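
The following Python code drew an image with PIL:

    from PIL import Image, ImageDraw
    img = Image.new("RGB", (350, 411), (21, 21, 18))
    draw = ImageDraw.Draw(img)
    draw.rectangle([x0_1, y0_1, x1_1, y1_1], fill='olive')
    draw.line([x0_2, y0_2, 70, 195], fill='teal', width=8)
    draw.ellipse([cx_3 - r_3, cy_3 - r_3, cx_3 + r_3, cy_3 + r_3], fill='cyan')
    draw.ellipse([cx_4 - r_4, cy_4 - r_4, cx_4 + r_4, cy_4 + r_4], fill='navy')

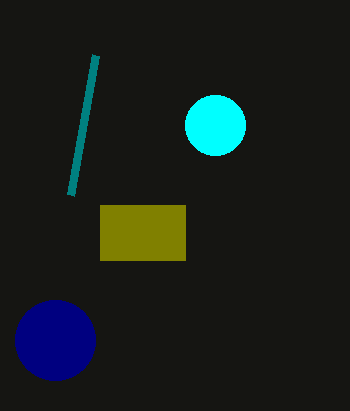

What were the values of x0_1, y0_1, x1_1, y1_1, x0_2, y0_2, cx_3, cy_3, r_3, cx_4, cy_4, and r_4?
x0_1 = 100; y0_1 = 205; x1_1 = 185; y1_1 = 260; x0_2 = 95; y0_2 = 55; cx_3 = 215; cy_3 = 125; r_3 = 30; cx_4 = 55; cy_4 = 340; r_4 = 40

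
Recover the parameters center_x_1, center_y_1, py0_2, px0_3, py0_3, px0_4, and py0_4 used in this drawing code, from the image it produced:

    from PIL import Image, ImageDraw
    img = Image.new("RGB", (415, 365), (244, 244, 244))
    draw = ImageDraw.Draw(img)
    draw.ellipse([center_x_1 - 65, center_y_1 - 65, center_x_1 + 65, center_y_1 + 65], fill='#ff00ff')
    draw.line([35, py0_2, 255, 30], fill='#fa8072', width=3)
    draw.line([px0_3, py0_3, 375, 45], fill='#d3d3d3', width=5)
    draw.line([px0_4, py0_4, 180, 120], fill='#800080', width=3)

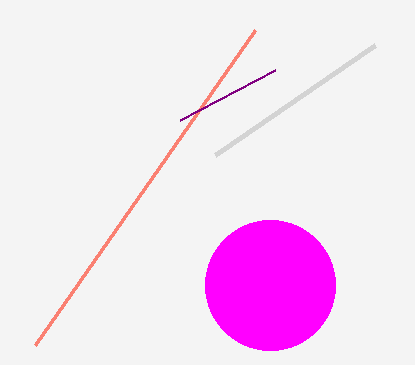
center_x_1 = 270
center_y_1 = 285
py0_2 = 345
px0_3 = 215
py0_3 = 155
px0_4 = 275
py0_4 = 70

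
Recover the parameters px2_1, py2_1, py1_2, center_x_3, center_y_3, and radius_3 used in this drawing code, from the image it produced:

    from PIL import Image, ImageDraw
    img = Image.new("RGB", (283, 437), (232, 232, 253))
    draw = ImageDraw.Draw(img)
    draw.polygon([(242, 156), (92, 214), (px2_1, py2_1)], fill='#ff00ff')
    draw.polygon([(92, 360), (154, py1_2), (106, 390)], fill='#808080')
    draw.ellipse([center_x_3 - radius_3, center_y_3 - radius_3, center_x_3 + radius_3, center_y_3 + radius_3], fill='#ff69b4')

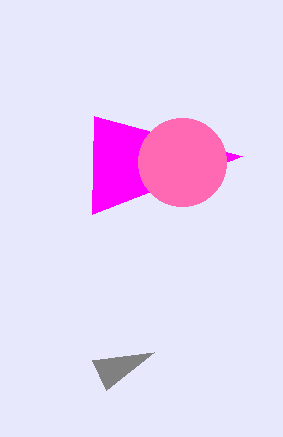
px2_1 = 94; py2_1 = 116; py1_2 = 352; center_x_3 = 182; center_y_3 = 162; radius_3 = 44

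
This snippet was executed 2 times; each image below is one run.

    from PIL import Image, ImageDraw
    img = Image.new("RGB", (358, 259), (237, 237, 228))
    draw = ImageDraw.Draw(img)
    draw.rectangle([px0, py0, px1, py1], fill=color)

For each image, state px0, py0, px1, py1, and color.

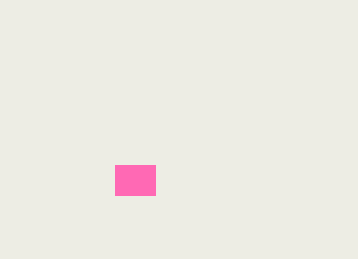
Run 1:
px0 = 115; py0 = 165; px1 = 155; py1 = 195; color = 'hotpink'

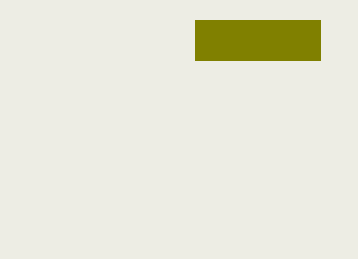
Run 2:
px0 = 195; py0 = 20; px1 = 320; py1 = 60; color = 'olive'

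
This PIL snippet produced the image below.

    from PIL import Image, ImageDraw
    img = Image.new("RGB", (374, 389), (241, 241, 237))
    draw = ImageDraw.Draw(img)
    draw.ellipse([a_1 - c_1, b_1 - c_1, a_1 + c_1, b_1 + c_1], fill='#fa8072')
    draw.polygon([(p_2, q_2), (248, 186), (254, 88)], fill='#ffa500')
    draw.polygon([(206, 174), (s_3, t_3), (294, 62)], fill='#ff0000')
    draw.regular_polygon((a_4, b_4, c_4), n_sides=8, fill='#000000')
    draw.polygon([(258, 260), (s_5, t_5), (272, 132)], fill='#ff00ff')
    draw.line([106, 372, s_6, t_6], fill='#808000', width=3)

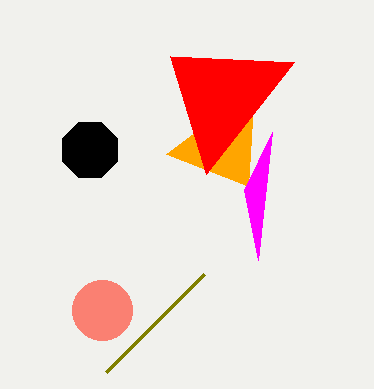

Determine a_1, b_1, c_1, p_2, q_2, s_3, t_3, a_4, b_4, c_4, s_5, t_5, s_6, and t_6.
a_1 = 102, b_1 = 310, c_1 = 30, p_2 = 166, q_2 = 154, s_3 = 170, t_3 = 56, a_4 = 90, b_4 = 150, c_4 = 30, s_5 = 244, t_5 = 190, s_6 = 204, t_6 = 274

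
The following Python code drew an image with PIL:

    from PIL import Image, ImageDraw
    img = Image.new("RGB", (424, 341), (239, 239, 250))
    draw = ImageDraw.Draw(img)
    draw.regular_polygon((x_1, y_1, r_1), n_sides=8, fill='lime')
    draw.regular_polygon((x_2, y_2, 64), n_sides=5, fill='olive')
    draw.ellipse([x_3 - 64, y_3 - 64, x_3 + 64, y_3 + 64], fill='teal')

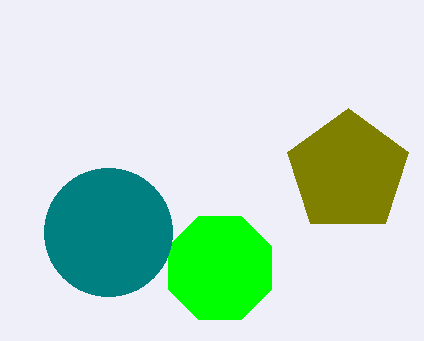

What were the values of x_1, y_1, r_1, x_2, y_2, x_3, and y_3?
x_1 = 220, y_1 = 268, r_1 = 56, x_2 = 348, y_2 = 172, x_3 = 108, y_3 = 232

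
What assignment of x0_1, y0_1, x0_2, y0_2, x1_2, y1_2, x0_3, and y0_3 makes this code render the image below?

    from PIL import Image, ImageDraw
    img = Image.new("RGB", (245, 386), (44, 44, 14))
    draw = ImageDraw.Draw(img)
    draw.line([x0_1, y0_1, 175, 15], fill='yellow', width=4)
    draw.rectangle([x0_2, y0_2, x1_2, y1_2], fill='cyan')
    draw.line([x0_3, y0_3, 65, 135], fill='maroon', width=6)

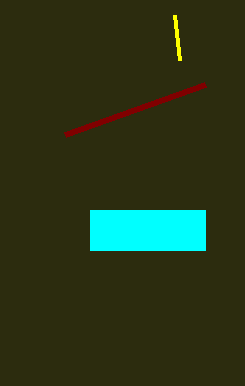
x0_1 = 180; y0_1 = 60; x0_2 = 90; y0_2 = 210; x1_2 = 205; y1_2 = 250; x0_3 = 205; y0_3 = 85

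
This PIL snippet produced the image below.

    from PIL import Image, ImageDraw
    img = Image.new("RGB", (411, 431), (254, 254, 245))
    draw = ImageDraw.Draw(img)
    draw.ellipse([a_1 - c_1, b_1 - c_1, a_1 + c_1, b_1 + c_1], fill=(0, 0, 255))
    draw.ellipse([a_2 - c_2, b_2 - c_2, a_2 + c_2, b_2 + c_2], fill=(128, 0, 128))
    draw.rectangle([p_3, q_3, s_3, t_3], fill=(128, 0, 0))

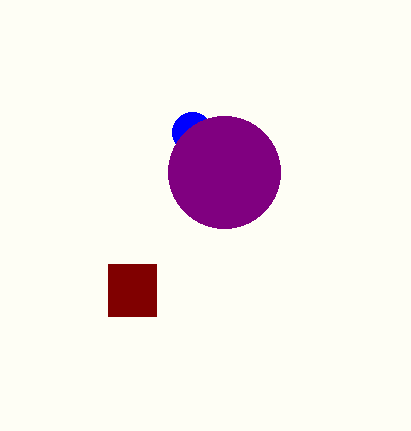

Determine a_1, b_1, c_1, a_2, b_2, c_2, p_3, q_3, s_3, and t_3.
a_1 = 192, b_1 = 132, c_1 = 20, a_2 = 224, b_2 = 172, c_2 = 56, p_3 = 108, q_3 = 264, s_3 = 156, t_3 = 316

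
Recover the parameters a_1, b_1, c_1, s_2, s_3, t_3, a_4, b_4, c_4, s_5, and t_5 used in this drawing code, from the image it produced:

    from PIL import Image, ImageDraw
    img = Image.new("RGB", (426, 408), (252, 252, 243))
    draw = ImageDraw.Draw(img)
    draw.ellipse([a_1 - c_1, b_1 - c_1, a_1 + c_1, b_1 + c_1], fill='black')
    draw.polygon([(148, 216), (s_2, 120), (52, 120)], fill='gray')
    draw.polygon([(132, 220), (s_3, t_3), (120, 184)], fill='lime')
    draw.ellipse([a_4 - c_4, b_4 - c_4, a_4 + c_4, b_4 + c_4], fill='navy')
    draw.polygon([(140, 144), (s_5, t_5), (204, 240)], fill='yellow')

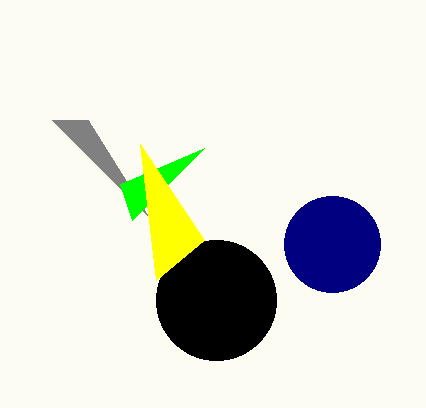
a_1 = 216, b_1 = 300, c_1 = 60, s_2 = 88, s_3 = 204, t_3 = 148, a_4 = 332, b_4 = 244, c_4 = 48, s_5 = 156, t_5 = 280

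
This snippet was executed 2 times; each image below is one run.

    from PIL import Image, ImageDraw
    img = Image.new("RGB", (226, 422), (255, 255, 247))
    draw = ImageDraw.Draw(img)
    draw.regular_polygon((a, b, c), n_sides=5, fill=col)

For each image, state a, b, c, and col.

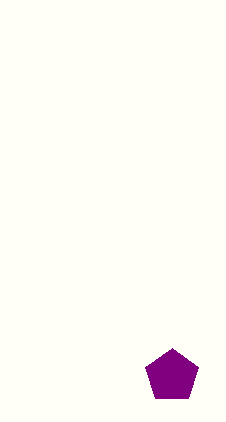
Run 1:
a = 172; b = 376; c = 28; col = 'purple'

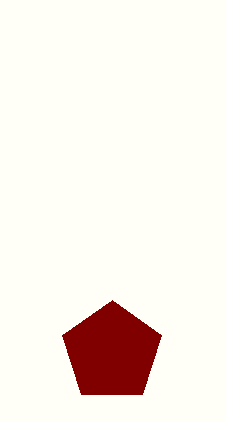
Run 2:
a = 112
b = 352
c = 52
col = 'maroon'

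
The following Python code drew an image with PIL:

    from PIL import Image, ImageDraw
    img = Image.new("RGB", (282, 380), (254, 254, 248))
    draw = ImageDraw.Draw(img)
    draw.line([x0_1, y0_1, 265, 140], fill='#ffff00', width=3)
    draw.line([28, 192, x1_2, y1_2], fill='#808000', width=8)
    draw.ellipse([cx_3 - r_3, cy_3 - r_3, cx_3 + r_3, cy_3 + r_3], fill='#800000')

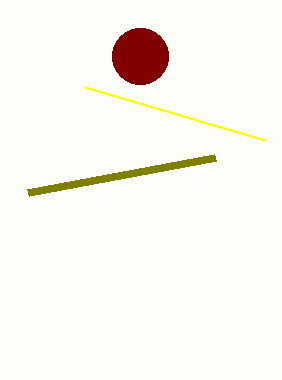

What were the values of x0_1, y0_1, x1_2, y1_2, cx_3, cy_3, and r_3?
x0_1 = 85
y0_1 = 87
x1_2 = 215
y1_2 = 157
cx_3 = 140
cy_3 = 56
r_3 = 28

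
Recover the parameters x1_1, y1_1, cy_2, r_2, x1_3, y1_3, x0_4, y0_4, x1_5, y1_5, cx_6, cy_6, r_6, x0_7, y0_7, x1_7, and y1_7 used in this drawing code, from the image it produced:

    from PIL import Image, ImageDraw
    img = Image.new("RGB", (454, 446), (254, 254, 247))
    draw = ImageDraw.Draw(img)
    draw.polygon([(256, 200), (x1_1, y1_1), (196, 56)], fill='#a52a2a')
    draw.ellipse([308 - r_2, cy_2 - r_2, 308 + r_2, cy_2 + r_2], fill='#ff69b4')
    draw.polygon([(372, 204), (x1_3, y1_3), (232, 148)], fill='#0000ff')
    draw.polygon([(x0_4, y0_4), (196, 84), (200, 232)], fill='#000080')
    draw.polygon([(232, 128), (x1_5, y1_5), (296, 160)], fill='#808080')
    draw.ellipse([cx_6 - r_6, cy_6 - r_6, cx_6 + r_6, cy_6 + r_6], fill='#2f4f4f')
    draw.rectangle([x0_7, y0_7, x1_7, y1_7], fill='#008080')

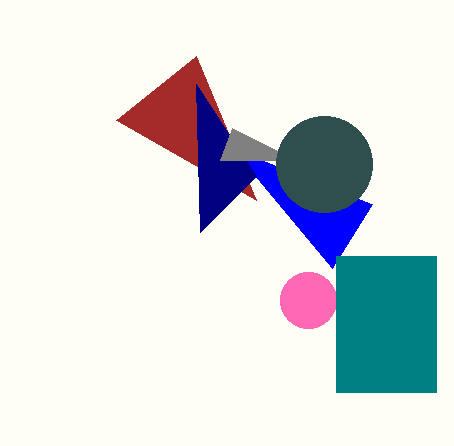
x1_1 = 116, y1_1 = 120, cy_2 = 300, r_2 = 28, x1_3 = 332, y1_3 = 268, x0_4 = 256, y0_4 = 176, x1_5 = 220, y1_5 = 160, cx_6 = 324, cy_6 = 164, r_6 = 48, x0_7 = 336, y0_7 = 256, x1_7 = 436, y1_7 = 392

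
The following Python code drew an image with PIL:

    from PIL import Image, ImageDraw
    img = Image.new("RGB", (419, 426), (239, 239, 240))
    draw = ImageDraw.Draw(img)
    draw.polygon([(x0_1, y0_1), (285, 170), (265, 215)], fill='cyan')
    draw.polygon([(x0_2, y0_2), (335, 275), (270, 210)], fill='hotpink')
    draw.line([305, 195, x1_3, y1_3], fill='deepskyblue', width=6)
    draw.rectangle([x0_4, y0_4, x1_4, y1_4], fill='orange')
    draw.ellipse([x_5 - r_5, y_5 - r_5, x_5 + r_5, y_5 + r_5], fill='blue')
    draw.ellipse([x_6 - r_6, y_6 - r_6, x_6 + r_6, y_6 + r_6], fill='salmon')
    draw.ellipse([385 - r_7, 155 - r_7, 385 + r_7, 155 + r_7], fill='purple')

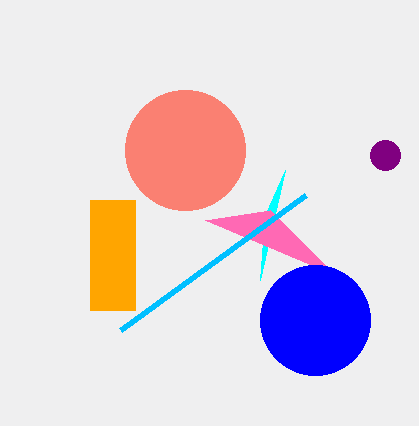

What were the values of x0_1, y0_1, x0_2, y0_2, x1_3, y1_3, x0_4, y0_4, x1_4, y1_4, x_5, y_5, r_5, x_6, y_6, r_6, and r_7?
x0_1 = 260; y0_1 = 280; x0_2 = 205; y0_2 = 220; x1_3 = 120; y1_3 = 330; x0_4 = 90; y0_4 = 200; x1_4 = 135; y1_4 = 310; x_5 = 315; y_5 = 320; r_5 = 55; x_6 = 185; y_6 = 150; r_6 = 60; r_7 = 15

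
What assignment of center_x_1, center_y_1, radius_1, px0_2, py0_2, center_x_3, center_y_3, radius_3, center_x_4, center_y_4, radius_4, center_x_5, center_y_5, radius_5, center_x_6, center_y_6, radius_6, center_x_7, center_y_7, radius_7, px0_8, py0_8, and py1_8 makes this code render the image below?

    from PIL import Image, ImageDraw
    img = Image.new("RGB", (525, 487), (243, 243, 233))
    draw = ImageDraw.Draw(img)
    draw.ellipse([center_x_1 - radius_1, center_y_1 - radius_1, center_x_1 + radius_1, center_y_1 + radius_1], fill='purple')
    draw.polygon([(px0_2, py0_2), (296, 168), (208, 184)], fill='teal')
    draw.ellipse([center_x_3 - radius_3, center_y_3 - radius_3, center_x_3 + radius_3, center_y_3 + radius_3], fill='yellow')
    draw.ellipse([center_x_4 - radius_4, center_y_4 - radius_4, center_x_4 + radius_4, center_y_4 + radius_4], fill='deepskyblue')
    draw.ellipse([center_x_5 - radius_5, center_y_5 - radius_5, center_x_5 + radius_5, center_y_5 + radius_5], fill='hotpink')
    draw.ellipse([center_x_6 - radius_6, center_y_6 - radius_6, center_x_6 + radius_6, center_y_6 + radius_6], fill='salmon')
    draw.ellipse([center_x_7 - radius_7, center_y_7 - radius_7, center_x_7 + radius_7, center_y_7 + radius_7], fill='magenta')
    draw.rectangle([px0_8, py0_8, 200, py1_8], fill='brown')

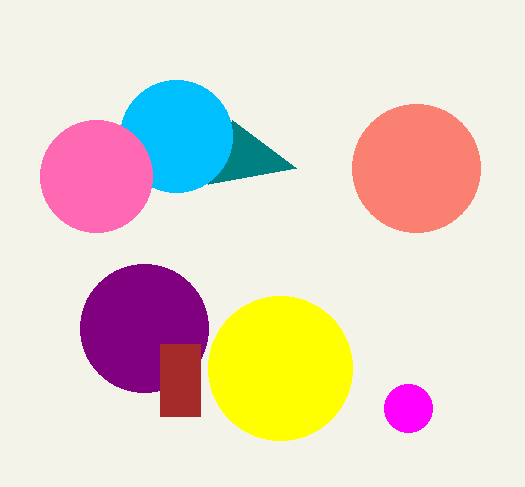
center_x_1 = 144
center_y_1 = 328
radius_1 = 64
px0_2 = 232
py0_2 = 120
center_x_3 = 280
center_y_3 = 368
radius_3 = 72
center_x_4 = 176
center_y_4 = 136
radius_4 = 56
center_x_5 = 96
center_y_5 = 176
radius_5 = 56
center_x_6 = 416
center_y_6 = 168
radius_6 = 64
center_x_7 = 408
center_y_7 = 408
radius_7 = 24
px0_8 = 160
py0_8 = 344
py1_8 = 416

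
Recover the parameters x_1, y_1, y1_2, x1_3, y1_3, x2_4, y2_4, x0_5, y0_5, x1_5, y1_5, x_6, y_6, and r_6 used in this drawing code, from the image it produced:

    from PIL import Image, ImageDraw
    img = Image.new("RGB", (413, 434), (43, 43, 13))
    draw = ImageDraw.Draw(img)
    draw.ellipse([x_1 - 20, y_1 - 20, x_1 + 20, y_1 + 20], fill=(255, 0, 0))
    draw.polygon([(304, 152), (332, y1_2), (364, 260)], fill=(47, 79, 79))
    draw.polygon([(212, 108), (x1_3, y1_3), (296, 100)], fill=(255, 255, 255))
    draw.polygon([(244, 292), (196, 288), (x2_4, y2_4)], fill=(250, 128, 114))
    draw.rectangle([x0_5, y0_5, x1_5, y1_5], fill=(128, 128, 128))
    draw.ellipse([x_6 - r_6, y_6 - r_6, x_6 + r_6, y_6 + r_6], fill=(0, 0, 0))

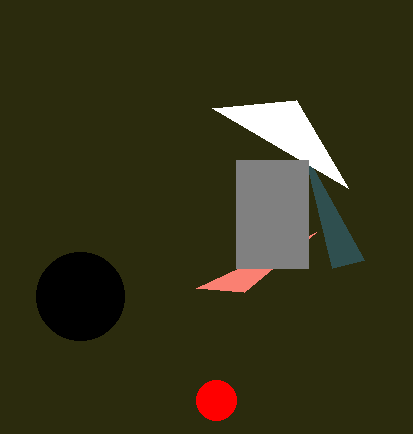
x_1 = 216; y_1 = 400; y1_2 = 268; x1_3 = 348; y1_3 = 188; x2_4 = 316; y2_4 = 232; x0_5 = 236; y0_5 = 160; x1_5 = 308; y1_5 = 268; x_6 = 80; y_6 = 296; r_6 = 44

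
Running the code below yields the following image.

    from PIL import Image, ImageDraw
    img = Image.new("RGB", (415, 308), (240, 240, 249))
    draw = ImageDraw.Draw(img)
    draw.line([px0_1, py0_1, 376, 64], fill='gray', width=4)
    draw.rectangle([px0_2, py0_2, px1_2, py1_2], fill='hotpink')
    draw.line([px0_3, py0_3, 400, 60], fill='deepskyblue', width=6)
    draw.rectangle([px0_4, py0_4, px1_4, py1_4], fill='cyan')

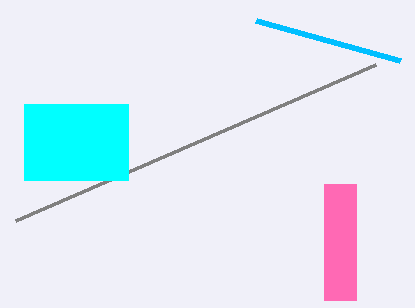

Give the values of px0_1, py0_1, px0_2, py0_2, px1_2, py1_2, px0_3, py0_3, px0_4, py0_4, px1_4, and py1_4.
px0_1 = 16; py0_1 = 220; px0_2 = 324; py0_2 = 184; px1_2 = 356; py1_2 = 300; px0_3 = 256; py0_3 = 20; px0_4 = 24; py0_4 = 104; px1_4 = 128; py1_4 = 180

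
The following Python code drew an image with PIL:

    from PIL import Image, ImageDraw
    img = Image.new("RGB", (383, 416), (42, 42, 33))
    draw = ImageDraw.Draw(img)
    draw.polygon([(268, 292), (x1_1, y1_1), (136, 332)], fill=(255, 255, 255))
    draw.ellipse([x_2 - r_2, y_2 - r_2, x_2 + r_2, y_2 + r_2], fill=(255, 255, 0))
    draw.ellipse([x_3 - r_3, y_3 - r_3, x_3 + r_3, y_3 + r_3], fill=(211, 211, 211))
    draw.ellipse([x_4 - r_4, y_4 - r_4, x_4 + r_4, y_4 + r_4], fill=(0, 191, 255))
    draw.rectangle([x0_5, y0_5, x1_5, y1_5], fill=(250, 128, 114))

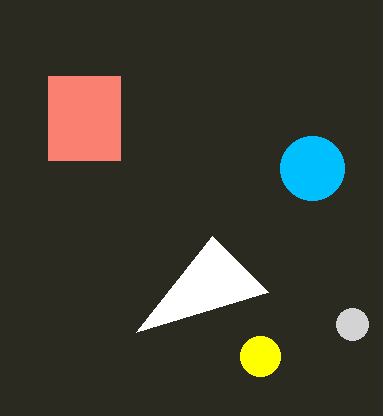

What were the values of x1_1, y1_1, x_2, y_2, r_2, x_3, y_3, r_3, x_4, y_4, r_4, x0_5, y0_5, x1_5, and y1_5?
x1_1 = 212
y1_1 = 236
x_2 = 260
y_2 = 356
r_2 = 20
x_3 = 352
y_3 = 324
r_3 = 16
x_4 = 312
y_4 = 168
r_4 = 32
x0_5 = 48
y0_5 = 76
x1_5 = 120
y1_5 = 160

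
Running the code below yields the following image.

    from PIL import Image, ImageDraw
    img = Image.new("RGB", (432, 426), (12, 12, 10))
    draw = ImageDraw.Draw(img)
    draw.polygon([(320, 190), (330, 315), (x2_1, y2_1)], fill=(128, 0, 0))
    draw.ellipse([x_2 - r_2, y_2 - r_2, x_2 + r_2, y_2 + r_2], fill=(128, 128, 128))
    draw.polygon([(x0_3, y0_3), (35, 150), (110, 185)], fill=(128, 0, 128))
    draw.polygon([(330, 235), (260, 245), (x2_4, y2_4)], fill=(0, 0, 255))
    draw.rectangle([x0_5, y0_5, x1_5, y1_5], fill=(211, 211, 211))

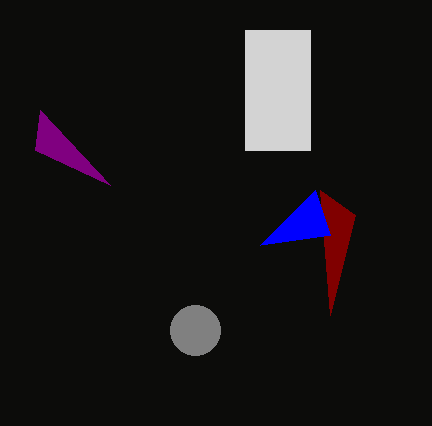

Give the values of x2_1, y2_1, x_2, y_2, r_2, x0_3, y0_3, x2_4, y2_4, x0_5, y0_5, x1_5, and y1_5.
x2_1 = 355
y2_1 = 215
x_2 = 195
y_2 = 330
r_2 = 25
x0_3 = 40
y0_3 = 110
x2_4 = 315
y2_4 = 190
x0_5 = 245
y0_5 = 30
x1_5 = 310
y1_5 = 150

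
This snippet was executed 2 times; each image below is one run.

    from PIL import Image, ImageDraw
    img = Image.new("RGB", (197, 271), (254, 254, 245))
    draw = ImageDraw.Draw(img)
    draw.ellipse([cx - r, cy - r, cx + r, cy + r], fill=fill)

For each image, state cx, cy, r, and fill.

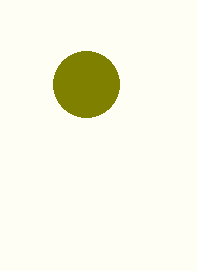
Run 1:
cx = 86; cy = 84; r = 33; fill = 'olive'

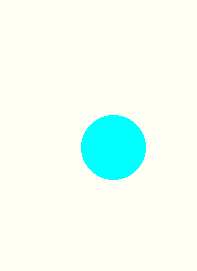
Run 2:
cx = 113
cy = 147
r = 32
fill = 'cyan'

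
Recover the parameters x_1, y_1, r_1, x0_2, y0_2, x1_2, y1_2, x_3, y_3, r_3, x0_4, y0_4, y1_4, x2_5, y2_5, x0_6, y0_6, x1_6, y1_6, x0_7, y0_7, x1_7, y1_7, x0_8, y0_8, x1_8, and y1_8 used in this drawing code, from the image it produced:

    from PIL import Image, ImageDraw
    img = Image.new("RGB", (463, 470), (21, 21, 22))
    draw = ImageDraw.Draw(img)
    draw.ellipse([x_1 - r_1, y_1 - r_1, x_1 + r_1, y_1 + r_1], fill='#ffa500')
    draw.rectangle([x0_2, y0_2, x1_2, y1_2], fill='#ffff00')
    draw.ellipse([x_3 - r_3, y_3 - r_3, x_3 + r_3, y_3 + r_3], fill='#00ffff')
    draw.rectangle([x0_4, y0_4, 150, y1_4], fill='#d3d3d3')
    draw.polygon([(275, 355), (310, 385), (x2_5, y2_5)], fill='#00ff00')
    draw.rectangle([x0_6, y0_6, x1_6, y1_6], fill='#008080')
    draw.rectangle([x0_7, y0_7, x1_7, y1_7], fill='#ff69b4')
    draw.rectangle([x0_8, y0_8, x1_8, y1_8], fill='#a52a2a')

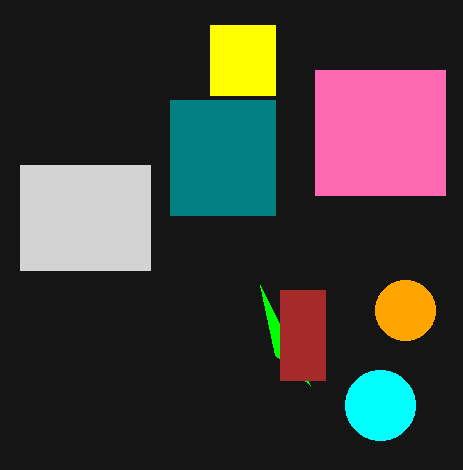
x_1 = 405, y_1 = 310, r_1 = 30, x0_2 = 210, y0_2 = 25, x1_2 = 275, y1_2 = 95, x_3 = 380, y_3 = 405, r_3 = 35, x0_4 = 20, y0_4 = 165, y1_4 = 270, x2_5 = 260, y2_5 = 285, x0_6 = 170, y0_6 = 100, x1_6 = 275, y1_6 = 215, x0_7 = 315, y0_7 = 70, x1_7 = 445, y1_7 = 195, x0_8 = 280, y0_8 = 290, x1_8 = 325, y1_8 = 380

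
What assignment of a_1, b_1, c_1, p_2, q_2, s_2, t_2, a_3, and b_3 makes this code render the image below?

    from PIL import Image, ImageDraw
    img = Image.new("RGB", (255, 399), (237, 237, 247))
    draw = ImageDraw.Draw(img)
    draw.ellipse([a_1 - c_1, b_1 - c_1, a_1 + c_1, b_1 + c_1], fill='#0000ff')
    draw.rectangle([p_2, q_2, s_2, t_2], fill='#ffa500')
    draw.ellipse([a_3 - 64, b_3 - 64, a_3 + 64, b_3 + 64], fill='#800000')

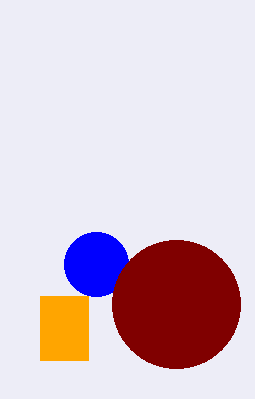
a_1 = 96; b_1 = 264; c_1 = 32; p_2 = 40; q_2 = 296; s_2 = 88; t_2 = 360; a_3 = 176; b_3 = 304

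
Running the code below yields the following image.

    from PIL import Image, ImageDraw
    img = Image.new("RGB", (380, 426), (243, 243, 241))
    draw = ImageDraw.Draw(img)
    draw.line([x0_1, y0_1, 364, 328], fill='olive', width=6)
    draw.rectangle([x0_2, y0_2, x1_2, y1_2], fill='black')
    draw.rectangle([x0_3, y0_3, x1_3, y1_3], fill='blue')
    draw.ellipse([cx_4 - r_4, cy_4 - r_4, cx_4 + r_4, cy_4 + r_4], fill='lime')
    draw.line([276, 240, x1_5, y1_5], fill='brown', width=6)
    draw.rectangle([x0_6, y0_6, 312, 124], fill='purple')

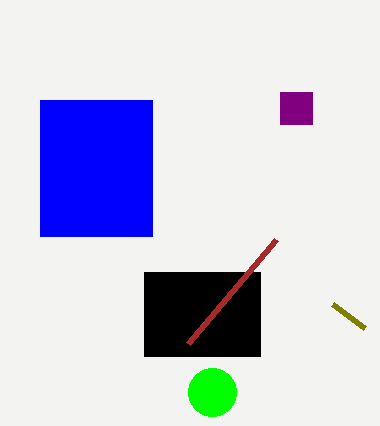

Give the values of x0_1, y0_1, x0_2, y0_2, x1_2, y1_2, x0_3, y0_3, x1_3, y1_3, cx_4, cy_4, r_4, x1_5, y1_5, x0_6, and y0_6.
x0_1 = 332; y0_1 = 304; x0_2 = 144; y0_2 = 272; x1_2 = 260; y1_2 = 356; x0_3 = 40; y0_3 = 100; x1_3 = 152; y1_3 = 236; cx_4 = 212; cy_4 = 392; r_4 = 24; x1_5 = 188; y1_5 = 344; x0_6 = 280; y0_6 = 92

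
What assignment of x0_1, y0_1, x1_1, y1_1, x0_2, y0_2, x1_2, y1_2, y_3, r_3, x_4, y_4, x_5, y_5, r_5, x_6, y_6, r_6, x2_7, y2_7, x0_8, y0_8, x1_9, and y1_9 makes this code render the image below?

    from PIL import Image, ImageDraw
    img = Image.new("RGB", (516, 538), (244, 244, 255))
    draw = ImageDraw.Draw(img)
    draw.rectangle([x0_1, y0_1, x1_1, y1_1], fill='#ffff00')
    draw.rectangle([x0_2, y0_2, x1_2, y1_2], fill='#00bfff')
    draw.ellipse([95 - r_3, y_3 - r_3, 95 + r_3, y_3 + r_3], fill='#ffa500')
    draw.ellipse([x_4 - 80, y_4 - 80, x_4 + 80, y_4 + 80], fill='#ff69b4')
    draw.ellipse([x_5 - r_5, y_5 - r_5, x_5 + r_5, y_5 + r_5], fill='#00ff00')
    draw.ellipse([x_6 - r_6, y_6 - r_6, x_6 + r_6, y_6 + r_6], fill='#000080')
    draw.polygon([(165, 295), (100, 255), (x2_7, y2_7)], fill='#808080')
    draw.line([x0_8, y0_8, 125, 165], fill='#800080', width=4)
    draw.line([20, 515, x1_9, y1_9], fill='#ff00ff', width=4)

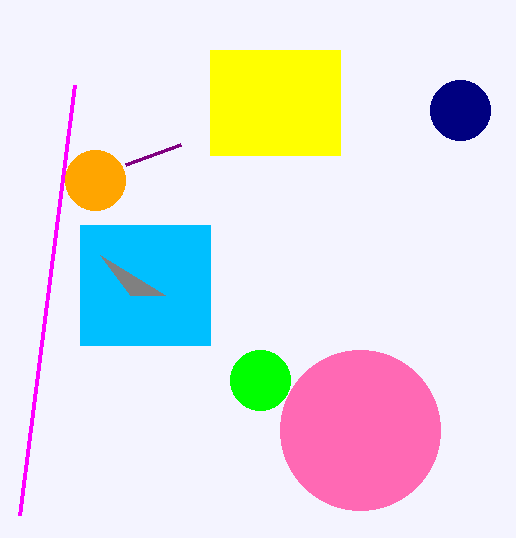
x0_1 = 210; y0_1 = 50; x1_1 = 340; y1_1 = 155; x0_2 = 80; y0_2 = 225; x1_2 = 210; y1_2 = 345; y_3 = 180; r_3 = 30; x_4 = 360; y_4 = 430; x_5 = 260; y_5 = 380; r_5 = 30; x_6 = 460; y_6 = 110; r_6 = 30; x2_7 = 130; y2_7 = 295; x0_8 = 180; y0_8 = 145; x1_9 = 75; y1_9 = 85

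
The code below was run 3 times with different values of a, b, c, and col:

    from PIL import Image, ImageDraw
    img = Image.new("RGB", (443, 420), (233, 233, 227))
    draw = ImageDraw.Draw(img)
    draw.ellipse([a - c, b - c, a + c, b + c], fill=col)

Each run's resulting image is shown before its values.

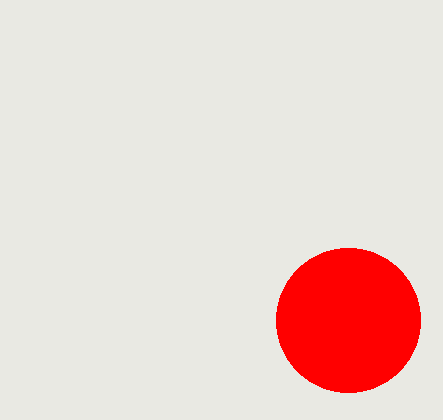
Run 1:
a = 348, b = 320, c = 72, col = 'red'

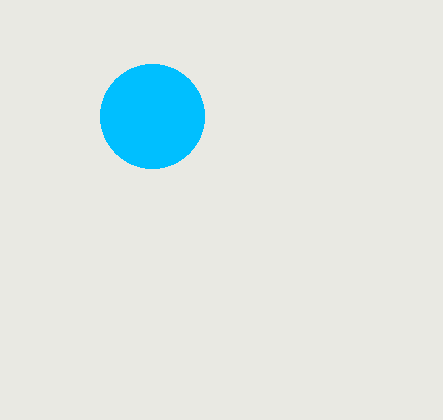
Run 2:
a = 152
b = 116
c = 52
col = 'deepskyblue'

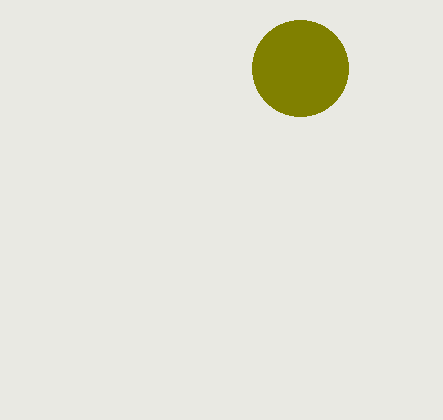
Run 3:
a = 300; b = 68; c = 48; col = 'olive'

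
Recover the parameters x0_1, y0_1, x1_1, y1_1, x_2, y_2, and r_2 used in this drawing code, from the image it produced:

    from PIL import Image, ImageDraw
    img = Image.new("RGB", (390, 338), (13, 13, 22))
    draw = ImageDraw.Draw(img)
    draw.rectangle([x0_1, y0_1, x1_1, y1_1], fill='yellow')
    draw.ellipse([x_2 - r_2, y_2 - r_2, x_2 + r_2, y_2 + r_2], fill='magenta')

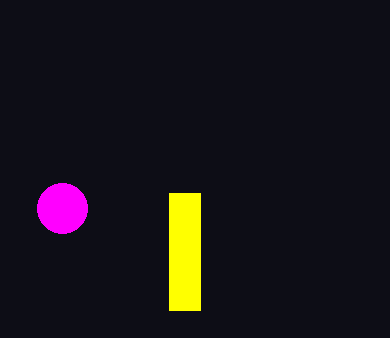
x0_1 = 169, y0_1 = 193, x1_1 = 200, y1_1 = 310, x_2 = 62, y_2 = 208, r_2 = 25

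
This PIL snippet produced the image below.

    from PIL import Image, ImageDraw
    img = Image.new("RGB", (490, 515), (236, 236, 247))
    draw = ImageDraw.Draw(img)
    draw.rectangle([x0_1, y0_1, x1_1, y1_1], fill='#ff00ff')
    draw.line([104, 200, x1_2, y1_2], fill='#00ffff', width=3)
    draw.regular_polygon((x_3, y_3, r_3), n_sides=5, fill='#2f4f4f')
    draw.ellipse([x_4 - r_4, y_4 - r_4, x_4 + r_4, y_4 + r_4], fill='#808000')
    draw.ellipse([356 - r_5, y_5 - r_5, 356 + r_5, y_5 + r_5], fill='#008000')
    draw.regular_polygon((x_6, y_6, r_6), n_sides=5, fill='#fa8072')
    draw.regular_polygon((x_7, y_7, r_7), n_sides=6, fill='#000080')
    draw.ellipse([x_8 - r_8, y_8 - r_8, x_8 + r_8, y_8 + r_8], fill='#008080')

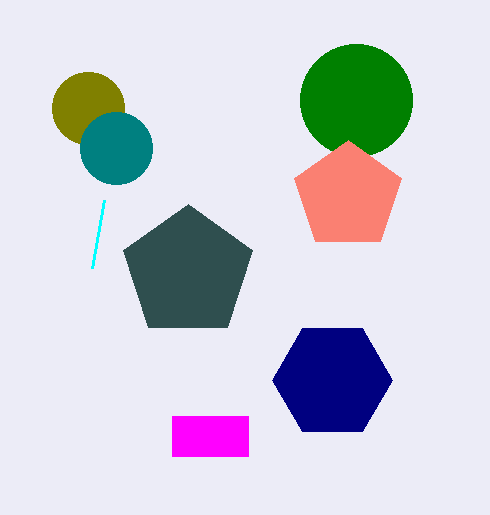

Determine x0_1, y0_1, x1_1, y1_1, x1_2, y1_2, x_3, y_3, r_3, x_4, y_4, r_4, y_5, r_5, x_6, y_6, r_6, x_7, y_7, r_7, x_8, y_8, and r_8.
x0_1 = 172; y0_1 = 416; x1_1 = 248; y1_1 = 456; x1_2 = 92; y1_2 = 268; x_3 = 188; y_3 = 272; r_3 = 68; x_4 = 88; y_4 = 108; r_4 = 36; y_5 = 100; r_5 = 56; x_6 = 348; y_6 = 196; r_6 = 56; x_7 = 332; y_7 = 380; r_7 = 60; x_8 = 116; y_8 = 148; r_8 = 36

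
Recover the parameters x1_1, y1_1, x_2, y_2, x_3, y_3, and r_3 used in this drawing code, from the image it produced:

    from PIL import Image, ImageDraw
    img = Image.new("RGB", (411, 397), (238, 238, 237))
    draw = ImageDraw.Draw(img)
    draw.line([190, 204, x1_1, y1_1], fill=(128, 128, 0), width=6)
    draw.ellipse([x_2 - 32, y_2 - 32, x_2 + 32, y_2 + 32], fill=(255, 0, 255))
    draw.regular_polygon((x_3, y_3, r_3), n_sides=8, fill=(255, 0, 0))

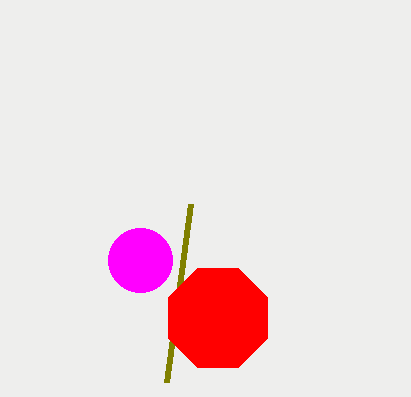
x1_1 = 166
y1_1 = 382
x_2 = 140
y_2 = 260
x_3 = 218
y_3 = 318
r_3 = 54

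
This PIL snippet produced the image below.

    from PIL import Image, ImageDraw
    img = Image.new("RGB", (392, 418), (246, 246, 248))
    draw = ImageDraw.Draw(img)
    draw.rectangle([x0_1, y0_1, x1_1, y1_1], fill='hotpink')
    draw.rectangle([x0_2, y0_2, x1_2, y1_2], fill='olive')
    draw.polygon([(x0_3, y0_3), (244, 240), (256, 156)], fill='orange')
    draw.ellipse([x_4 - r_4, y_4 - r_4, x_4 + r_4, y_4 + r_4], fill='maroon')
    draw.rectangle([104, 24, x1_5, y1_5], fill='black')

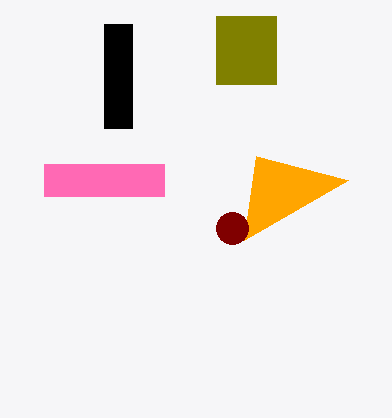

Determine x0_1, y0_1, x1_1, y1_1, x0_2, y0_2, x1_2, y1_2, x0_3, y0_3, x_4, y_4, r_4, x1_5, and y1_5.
x0_1 = 44; y0_1 = 164; x1_1 = 164; y1_1 = 196; x0_2 = 216; y0_2 = 16; x1_2 = 276; y1_2 = 84; x0_3 = 348; y0_3 = 180; x_4 = 232; y_4 = 228; r_4 = 16; x1_5 = 132; y1_5 = 128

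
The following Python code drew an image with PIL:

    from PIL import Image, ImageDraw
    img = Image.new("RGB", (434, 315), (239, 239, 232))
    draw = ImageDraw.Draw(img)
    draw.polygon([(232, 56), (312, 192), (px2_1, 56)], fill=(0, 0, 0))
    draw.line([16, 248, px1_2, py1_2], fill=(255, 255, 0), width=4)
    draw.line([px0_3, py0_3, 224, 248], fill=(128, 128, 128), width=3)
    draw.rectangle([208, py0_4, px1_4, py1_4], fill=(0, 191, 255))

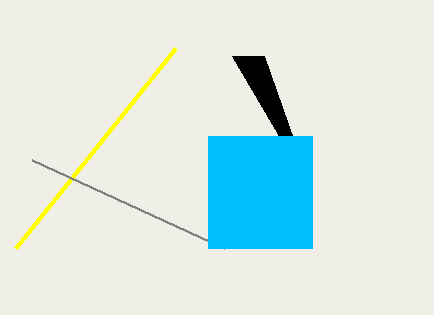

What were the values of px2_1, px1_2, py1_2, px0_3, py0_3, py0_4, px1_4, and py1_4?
px2_1 = 264, px1_2 = 176, py1_2 = 48, px0_3 = 32, py0_3 = 160, py0_4 = 136, px1_4 = 312, py1_4 = 248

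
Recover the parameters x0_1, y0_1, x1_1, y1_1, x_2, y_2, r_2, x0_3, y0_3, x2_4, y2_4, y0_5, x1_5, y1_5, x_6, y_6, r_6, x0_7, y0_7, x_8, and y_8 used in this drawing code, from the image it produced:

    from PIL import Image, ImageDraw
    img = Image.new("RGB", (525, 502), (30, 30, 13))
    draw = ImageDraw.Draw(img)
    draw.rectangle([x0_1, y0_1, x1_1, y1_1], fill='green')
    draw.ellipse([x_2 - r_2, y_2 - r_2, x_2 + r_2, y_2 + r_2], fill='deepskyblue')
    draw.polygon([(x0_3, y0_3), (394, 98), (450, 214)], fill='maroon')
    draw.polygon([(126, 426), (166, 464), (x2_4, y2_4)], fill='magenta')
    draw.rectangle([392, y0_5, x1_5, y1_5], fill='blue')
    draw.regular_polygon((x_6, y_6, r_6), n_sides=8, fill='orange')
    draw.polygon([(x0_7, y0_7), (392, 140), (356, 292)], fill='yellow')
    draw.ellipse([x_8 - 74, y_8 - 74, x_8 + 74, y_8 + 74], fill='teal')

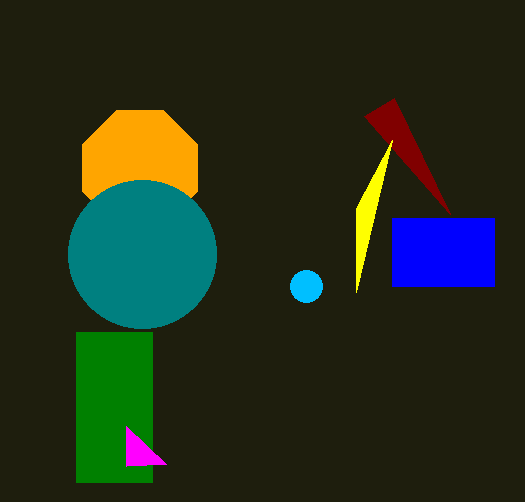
x0_1 = 76
y0_1 = 332
x1_1 = 152
y1_1 = 482
x_2 = 306
y_2 = 286
r_2 = 16
x0_3 = 364
y0_3 = 116
x2_4 = 126
y2_4 = 466
y0_5 = 218
x1_5 = 494
y1_5 = 286
x_6 = 140
y_6 = 168
r_6 = 62
x0_7 = 356
y0_7 = 208
x_8 = 142
y_8 = 254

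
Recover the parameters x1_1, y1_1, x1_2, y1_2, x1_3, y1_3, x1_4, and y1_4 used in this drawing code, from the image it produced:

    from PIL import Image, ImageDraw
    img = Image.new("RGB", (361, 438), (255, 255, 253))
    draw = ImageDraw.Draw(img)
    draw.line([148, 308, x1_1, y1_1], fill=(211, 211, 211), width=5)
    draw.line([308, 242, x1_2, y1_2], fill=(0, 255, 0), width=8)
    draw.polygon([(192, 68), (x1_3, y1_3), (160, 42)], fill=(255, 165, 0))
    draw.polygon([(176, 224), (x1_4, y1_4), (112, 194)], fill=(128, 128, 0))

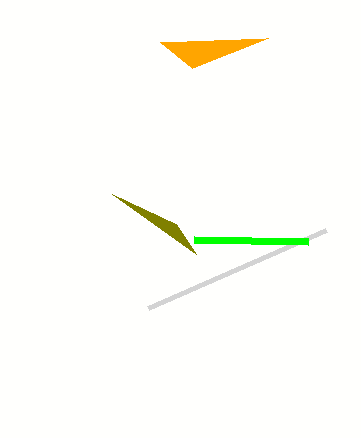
x1_1 = 326
y1_1 = 230
x1_2 = 194
y1_2 = 240
x1_3 = 268
y1_3 = 38
x1_4 = 196
y1_4 = 254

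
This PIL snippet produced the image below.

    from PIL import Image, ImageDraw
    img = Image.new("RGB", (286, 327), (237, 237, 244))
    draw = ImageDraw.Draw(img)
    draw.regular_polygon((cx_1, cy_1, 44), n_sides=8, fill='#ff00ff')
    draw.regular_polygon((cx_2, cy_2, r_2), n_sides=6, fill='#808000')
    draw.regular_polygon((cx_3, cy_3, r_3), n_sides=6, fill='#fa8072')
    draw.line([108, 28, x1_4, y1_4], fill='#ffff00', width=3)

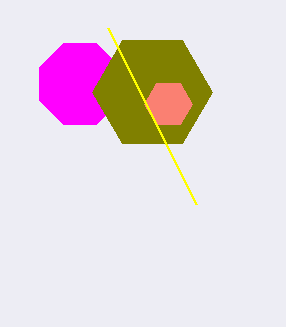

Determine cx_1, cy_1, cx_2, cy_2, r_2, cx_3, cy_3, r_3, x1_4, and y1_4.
cx_1 = 80; cy_1 = 84; cx_2 = 152; cy_2 = 92; r_2 = 60; cx_3 = 168; cy_3 = 104; r_3 = 24; x1_4 = 196; y1_4 = 204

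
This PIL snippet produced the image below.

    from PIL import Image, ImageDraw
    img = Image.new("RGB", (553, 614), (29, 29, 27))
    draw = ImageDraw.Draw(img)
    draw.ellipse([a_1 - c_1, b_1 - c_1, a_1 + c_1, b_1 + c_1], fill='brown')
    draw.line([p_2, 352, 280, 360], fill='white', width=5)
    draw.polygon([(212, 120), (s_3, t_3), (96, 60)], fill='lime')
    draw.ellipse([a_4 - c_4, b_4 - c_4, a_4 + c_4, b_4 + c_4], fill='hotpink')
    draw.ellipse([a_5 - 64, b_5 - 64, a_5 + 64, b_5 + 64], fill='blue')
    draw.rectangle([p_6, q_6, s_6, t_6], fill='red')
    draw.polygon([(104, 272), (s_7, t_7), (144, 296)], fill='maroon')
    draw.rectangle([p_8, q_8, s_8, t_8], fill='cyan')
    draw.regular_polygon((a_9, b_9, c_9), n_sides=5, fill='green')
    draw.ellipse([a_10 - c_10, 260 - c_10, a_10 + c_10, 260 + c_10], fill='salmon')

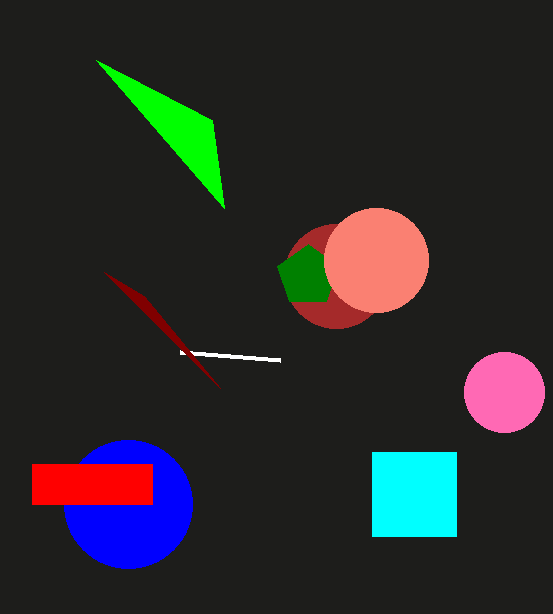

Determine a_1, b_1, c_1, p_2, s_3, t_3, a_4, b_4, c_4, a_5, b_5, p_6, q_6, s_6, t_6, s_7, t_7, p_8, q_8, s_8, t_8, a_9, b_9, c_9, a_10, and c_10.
a_1 = 336, b_1 = 276, c_1 = 52, p_2 = 180, s_3 = 224, t_3 = 208, a_4 = 504, b_4 = 392, c_4 = 40, a_5 = 128, b_5 = 504, p_6 = 32, q_6 = 464, s_6 = 152, t_6 = 504, s_7 = 220, t_7 = 388, p_8 = 372, q_8 = 452, s_8 = 456, t_8 = 536, a_9 = 308, b_9 = 276, c_9 = 32, a_10 = 376, c_10 = 52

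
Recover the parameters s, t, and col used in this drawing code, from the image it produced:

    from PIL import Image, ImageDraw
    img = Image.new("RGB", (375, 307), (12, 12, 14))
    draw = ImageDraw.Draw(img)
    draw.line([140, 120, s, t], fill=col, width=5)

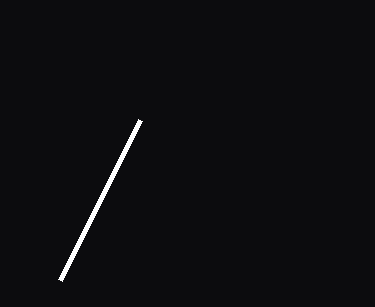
s = 60, t = 280, col = 'white'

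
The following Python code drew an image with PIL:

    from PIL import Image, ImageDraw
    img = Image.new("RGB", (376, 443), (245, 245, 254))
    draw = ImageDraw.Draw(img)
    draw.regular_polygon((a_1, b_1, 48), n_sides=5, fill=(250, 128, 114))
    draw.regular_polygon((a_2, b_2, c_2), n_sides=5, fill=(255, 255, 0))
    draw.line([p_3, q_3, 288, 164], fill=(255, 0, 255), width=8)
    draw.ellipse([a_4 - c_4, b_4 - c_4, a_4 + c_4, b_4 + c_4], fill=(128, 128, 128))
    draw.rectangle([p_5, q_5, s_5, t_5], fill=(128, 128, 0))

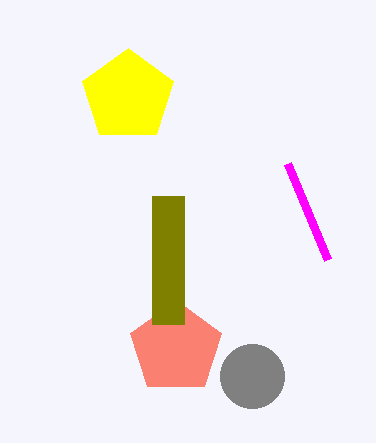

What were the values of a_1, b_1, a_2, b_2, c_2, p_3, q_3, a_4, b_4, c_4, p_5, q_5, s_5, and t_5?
a_1 = 176
b_1 = 348
a_2 = 128
b_2 = 96
c_2 = 48
p_3 = 328
q_3 = 260
a_4 = 252
b_4 = 376
c_4 = 32
p_5 = 152
q_5 = 196
s_5 = 184
t_5 = 324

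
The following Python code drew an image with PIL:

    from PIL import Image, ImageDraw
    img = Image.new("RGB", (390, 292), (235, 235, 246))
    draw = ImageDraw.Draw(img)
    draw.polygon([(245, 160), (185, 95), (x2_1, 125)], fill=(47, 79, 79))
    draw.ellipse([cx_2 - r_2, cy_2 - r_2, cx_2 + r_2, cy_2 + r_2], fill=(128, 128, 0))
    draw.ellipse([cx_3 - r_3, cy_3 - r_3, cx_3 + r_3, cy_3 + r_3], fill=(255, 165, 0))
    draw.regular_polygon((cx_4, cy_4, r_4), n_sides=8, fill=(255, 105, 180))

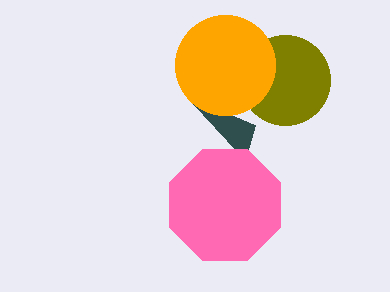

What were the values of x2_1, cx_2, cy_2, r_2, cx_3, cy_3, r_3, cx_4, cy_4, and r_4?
x2_1 = 255
cx_2 = 285
cy_2 = 80
r_2 = 45
cx_3 = 225
cy_3 = 65
r_3 = 50
cx_4 = 225
cy_4 = 205
r_4 = 60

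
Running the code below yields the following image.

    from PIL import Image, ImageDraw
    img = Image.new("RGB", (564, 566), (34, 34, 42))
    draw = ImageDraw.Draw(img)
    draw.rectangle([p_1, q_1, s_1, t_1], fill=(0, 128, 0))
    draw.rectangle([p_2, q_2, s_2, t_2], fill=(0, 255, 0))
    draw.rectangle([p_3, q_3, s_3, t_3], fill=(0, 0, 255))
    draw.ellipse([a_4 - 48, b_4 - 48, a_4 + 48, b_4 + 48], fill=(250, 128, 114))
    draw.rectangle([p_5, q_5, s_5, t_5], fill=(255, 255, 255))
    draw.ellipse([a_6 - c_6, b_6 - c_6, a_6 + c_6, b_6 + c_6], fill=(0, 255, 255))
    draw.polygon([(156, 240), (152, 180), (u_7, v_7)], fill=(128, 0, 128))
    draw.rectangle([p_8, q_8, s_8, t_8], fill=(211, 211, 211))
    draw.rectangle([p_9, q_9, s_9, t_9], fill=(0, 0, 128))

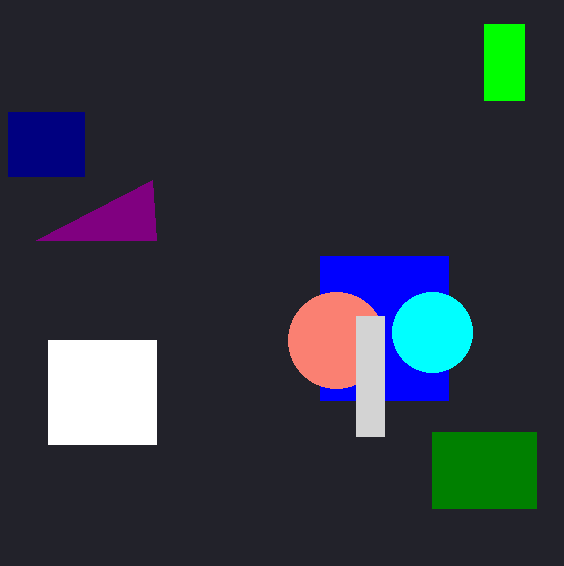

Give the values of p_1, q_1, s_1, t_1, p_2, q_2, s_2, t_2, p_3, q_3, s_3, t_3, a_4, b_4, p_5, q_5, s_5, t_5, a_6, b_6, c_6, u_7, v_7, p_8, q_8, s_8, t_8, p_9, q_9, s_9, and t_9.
p_1 = 432, q_1 = 432, s_1 = 536, t_1 = 508, p_2 = 484, q_2 = 24, s_2 = 524, t_2 = 100, p_3 = 320, q_3 = 256, s_3 = 448, t_3 = 400, a_4 = 336, b_4 = 340, p_5 = 48, q_5 = 340, s_5 = 156, t_5 = 444, a_6 = 432, b_6 = 332, c_6 = 40, u_7 = 36, v_7 = 240, p_8 = 356, q_8 = 316, s_8 = 384, t_8 = 436, p_9 = 8, q_9 = 112, s_9 = 84, t_9 = 176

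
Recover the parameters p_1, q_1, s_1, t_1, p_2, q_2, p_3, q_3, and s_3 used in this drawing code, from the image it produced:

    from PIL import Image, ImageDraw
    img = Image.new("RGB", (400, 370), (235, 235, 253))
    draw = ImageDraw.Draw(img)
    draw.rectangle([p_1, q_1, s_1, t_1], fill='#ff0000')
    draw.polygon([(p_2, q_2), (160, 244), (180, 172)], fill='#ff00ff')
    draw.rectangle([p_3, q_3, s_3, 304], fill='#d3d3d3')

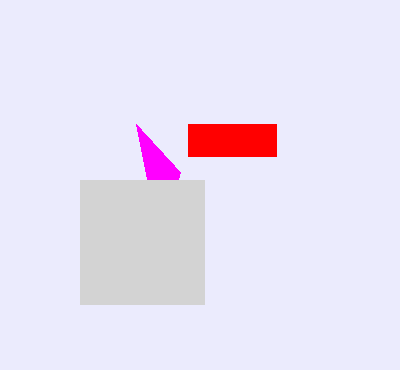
p_1 = 188; q_1 = 124; s_1 = 276; t_1 = 156; p_2 = 136; q_2 = 124; p_3 = 80; q_3 = 180; s_3 = 204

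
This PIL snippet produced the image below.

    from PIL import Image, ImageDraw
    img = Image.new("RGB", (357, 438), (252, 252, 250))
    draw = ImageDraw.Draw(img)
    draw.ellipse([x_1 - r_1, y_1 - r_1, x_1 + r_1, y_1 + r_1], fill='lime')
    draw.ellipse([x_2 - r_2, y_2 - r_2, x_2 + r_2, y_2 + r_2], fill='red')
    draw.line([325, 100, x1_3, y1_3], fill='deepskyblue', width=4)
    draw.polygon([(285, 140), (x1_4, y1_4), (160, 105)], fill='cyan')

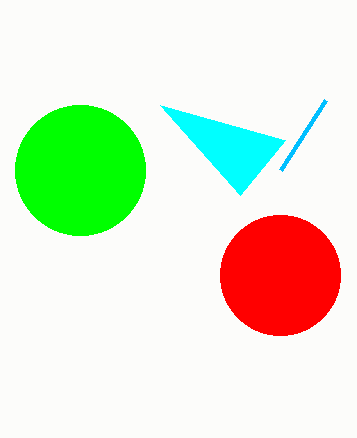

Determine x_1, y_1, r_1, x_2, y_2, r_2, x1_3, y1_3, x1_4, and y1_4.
x_1 = 80; y_1 = 170; r_1 = 65; x_2 = 280; y_2 = 275; r_2 = 60; x1_3 = 280; y1_3 = 170; x1_4 = 240; y1_4 = 195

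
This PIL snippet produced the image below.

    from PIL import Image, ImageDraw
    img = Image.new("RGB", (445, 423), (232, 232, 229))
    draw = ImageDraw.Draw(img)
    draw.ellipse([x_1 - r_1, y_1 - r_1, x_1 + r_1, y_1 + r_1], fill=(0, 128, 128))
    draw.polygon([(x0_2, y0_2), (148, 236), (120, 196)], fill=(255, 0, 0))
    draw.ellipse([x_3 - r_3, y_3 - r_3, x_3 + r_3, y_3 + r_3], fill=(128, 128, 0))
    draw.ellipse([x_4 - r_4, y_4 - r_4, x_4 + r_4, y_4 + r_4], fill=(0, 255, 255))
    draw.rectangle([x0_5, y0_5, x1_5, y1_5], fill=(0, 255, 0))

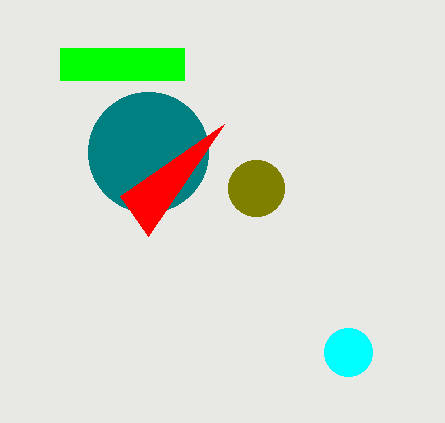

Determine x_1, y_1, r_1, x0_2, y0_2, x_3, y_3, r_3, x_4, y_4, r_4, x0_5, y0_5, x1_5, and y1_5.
x_1 = 148
y_1 = 152
r_1 = 60
x0_2 = 224
y0_2 = 124
x_3 = 256
y_3 = 188
r_3 = 28
x_4 = 348
y_4 = 352
r_4 = 24
x0_5 = 60
y0_5 = 48
x1_5 = 184
y1_5 = 80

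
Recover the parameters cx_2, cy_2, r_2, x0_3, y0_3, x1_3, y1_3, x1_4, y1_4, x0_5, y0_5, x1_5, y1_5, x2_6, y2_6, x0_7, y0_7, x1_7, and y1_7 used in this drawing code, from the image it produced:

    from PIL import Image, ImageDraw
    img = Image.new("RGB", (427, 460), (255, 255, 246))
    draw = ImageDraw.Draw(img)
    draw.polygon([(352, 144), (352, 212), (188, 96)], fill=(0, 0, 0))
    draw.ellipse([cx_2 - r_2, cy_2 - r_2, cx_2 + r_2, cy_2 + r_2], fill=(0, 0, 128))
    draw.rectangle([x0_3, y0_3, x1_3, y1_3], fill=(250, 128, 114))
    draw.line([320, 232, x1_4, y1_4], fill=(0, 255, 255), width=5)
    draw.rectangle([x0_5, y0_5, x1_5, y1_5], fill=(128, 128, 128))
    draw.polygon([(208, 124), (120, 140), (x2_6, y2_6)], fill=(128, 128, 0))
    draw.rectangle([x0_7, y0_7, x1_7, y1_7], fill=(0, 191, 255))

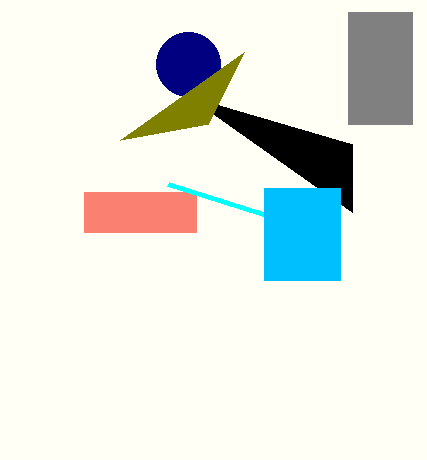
cx_2 = 188
cy_2 = 64
r_2 = 32
x0_3 = 84
y0_3 = 192
x1_3 = 196
y1_3 = 232
x1_4 = 168
y1_4 = 184
x0_5 = 348
y0_5 = 12
x1_5 = 412
y1_5 = 124
x2_6 = 244
y2_6 = 52
x0_7 = 264
y0_7 = 188
x1_7 = 340
y1_7 = 280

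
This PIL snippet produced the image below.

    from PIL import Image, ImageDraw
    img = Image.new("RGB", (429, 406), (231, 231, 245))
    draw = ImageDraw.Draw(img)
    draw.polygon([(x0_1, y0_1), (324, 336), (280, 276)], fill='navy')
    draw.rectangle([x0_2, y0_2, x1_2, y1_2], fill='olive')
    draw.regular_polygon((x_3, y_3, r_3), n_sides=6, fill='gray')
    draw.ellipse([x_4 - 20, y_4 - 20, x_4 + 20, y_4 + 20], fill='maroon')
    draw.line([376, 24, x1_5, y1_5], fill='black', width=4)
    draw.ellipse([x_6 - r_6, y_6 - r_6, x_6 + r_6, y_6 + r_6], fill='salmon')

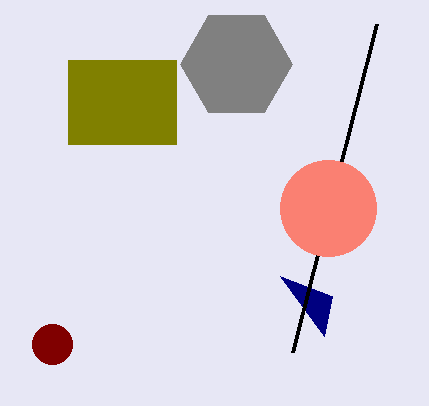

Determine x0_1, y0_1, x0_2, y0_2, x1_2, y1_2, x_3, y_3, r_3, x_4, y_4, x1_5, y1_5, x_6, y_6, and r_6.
x0_1 = 332, y0_1 = 296, x0_2 = 68, y0_2 = 60, x1_2 = 176, y1_2 = 144, x_3 = 236, y_3 = 64, r_3 = 56, x_4 = 52, y_4 = 344, x1_5 = 292, y1_5 = 352, x_6 = 328, y_6 = 208, r_6 = 48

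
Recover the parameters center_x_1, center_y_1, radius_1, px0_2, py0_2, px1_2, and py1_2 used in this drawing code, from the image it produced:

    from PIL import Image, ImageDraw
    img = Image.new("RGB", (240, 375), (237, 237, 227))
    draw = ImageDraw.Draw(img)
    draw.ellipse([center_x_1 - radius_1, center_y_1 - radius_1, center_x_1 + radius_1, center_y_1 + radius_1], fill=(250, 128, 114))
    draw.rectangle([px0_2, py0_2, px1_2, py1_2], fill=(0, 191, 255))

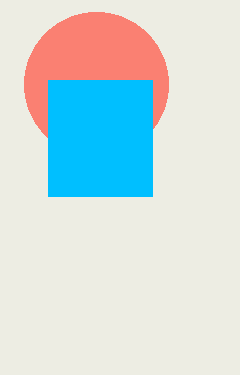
center_x_1 = 96, center_y_1 = 84, radius_1 = 72, px0_2 = 48, py0_2 = 80, px1_2 = 152, py1_2 = 196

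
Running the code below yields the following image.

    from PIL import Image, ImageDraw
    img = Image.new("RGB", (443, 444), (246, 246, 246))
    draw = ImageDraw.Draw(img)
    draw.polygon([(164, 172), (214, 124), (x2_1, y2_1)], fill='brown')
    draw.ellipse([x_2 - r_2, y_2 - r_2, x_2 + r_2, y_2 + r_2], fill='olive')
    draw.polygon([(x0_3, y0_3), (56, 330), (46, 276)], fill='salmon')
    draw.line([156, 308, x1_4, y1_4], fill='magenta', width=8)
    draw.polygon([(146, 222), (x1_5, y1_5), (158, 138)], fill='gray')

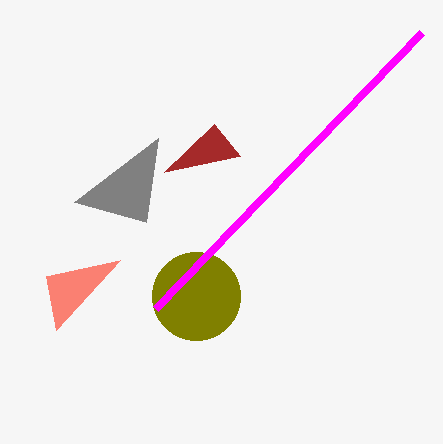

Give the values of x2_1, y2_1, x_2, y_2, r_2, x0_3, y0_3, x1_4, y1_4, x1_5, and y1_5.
x2_1 = 240, y2_1 = 156, x_2 = 196, y_2 = 296, r_2 = 44, x0_3 = 120, y0_3 = 260, x1_4 = 422, y1_4 = 32, x1_5 = 74, y1_5 = 202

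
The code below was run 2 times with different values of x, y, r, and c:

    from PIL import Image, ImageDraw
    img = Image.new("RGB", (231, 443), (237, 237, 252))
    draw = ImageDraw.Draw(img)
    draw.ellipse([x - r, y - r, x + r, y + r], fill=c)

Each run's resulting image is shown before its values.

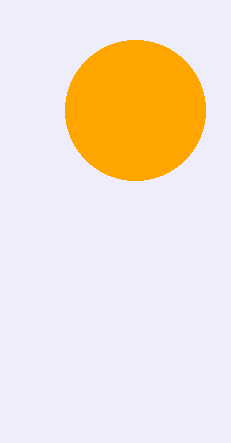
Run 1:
x = 135, y = 110, r = 70, c = 'orange'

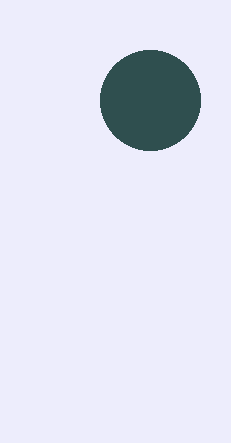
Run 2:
x = 150, y = 100, r = 50, c = 'darkslategray'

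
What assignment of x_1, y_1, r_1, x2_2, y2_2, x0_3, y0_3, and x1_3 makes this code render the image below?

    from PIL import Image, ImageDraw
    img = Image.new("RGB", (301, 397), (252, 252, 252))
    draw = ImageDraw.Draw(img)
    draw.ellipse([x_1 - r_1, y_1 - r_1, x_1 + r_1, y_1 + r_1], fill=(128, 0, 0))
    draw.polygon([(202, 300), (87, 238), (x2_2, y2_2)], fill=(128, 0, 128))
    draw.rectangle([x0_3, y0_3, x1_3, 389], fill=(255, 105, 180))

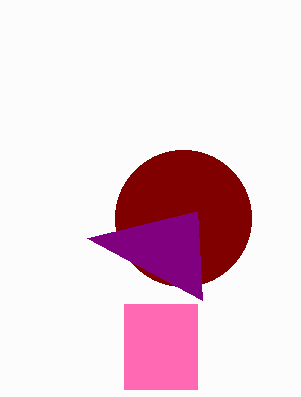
x_1 = 183, y_1 = 218, r_1 = 68, x2_2 = 197, y2_2 = 211, x0_3 = 124, y0_3 = 304, x1_3 = 197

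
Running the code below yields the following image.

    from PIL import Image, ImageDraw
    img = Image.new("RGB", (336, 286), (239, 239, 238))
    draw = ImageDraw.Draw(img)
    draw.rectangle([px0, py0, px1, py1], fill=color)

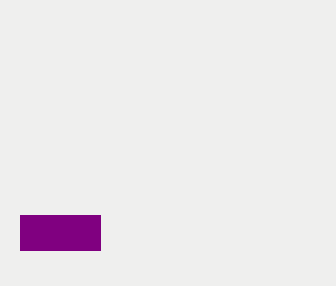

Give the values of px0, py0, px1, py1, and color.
px0 = 20
py0 = 215
px1 = 100
py1 = 250
color = 'purple'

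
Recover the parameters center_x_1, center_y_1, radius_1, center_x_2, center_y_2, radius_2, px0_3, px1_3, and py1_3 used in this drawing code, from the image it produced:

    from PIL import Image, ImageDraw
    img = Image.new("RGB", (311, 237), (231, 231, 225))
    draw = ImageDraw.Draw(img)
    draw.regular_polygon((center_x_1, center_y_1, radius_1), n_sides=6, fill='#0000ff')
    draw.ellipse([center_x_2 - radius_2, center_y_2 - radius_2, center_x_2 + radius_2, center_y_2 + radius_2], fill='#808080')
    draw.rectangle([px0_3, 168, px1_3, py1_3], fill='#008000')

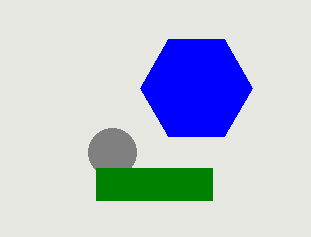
center_x_1 = 196, center_y_1 = 88, radius_1 = 56, center_x_2 = 112, center_y_2 = 152, radius_2 = 24, px0_3 = 96, px1_3 = 212, py1_3 = 200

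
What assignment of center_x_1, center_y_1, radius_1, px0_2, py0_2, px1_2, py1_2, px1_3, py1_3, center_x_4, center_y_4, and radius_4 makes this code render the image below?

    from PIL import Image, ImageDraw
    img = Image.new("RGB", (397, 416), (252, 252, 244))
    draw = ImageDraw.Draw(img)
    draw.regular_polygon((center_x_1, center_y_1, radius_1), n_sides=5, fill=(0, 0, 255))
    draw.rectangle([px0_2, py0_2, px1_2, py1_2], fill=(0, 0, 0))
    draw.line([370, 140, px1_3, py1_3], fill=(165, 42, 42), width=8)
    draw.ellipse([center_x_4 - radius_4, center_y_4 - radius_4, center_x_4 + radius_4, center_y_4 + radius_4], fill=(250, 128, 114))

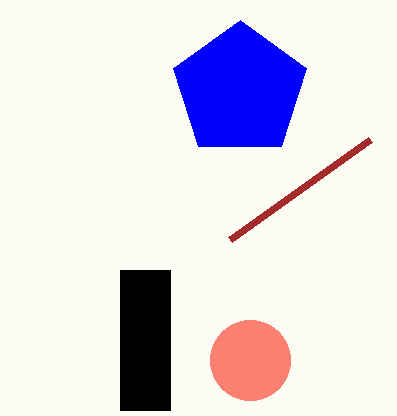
center_x_1 = 240; center_y_1 = 90; radius_1 = 70; px0_2 = 120; py0_2 = 270; px1_2 = 170; py1_2 = 410; px1_3 = 230; py1_3 = 240; center_x_4 = 250; center_y_4 = 360; radius_4 = 40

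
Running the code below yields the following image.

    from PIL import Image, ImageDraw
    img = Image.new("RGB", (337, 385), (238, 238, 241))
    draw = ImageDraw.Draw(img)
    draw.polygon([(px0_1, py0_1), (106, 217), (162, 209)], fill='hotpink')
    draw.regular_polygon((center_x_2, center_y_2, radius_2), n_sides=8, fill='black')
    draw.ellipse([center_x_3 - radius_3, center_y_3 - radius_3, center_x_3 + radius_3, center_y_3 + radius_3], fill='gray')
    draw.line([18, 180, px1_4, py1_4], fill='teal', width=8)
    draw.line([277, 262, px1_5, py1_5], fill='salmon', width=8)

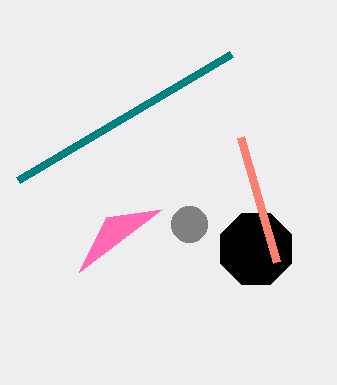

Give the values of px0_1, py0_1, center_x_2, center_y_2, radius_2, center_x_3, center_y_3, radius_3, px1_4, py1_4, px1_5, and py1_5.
px0_1 = 79, py0_1 = 272, center_x_2 = 256, center_y_2 = 249, radius_2 = 38, center_x_3 = 189, center_y_3 = 224, radius_3 = 18, px1_4 = 231, py1_4 = 54, px1_5 = 241, py1_5 = 137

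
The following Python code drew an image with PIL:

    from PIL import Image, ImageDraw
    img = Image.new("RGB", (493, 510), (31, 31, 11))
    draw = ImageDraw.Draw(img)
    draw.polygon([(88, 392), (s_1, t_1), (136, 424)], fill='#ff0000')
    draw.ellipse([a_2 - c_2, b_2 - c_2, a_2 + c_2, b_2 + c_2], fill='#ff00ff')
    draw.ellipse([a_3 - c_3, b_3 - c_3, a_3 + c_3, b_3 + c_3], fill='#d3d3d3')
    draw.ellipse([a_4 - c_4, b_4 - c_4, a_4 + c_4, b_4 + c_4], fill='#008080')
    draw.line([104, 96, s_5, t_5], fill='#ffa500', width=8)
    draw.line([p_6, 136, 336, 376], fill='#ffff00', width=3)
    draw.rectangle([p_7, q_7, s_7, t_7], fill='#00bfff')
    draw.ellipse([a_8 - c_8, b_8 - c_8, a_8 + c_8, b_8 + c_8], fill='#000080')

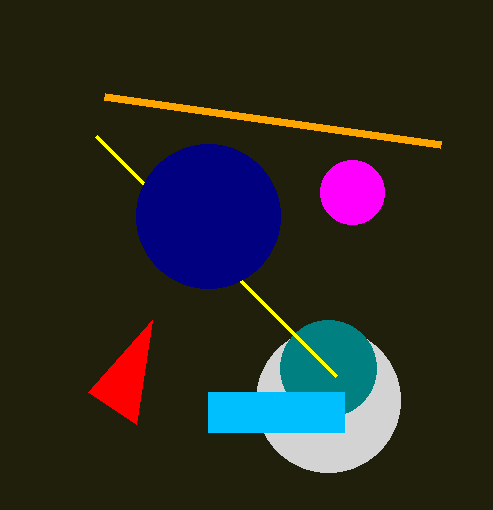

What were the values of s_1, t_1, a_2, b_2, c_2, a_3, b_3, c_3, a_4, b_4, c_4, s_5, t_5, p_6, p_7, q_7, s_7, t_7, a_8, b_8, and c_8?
s_1 = 152; t_1 = 320; a_2 = 352; b_2 = 192; c_2 = 32; a_3 = 328; b_3 = 400; c_3 = 72; a_4 = 328; b_4 = 368; c_4 = 48; s_5 = 440; t_5 = 144; p_6 = 96; p_7 = 208; q_7 = 392; s_7 = 344; t_7 = 432; a_8 = 208; b_8 = 216; c_8 = 72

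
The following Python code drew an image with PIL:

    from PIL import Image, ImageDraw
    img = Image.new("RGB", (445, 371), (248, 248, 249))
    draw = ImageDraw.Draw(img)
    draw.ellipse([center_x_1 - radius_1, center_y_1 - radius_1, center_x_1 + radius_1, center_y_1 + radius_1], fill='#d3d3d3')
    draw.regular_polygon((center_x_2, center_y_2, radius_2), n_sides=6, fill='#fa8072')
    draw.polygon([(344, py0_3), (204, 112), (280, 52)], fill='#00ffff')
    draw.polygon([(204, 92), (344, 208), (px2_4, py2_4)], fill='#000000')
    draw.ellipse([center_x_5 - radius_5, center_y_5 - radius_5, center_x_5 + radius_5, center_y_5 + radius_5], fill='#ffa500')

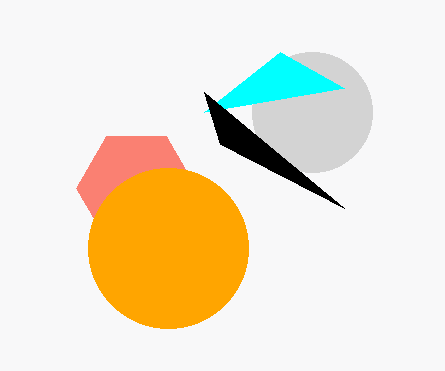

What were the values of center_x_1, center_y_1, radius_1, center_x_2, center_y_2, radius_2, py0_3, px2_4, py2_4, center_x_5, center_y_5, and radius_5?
center_x_1 = 312
center_y_1 = 112
radius_1 = 60
center_x_2 = 136
center_y_2 = 188
radius_2 = 60
py0_3 = 88
px2_4 = 220
py2_4 = 144
center_x_5 = 168
center_y_5 = 248
radius_5 = 80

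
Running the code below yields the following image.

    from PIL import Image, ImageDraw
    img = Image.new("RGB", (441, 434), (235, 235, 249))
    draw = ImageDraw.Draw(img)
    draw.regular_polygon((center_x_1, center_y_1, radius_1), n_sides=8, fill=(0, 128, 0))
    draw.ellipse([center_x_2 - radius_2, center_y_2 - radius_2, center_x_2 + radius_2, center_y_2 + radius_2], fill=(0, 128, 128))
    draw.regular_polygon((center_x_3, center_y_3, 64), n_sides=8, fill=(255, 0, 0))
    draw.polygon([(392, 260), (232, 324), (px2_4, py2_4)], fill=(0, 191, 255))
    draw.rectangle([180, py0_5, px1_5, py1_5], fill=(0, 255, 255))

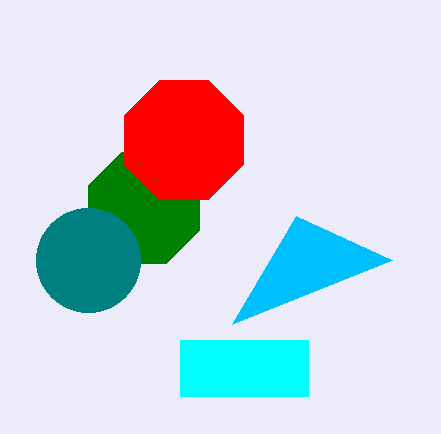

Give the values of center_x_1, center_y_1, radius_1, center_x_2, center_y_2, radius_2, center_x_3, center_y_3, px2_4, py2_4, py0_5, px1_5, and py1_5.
center_x_1 = 144; center_y_1 = 208; radius_1 = 60; center_x_2 = 88; center_y_2 = 260; radius_2 = 52; center_x_3 = 184; center_y_3 = 140; px2_4 = 296; py2_4 = 216; py0_5 = 340; px1_5 = 308; py1_5 = 396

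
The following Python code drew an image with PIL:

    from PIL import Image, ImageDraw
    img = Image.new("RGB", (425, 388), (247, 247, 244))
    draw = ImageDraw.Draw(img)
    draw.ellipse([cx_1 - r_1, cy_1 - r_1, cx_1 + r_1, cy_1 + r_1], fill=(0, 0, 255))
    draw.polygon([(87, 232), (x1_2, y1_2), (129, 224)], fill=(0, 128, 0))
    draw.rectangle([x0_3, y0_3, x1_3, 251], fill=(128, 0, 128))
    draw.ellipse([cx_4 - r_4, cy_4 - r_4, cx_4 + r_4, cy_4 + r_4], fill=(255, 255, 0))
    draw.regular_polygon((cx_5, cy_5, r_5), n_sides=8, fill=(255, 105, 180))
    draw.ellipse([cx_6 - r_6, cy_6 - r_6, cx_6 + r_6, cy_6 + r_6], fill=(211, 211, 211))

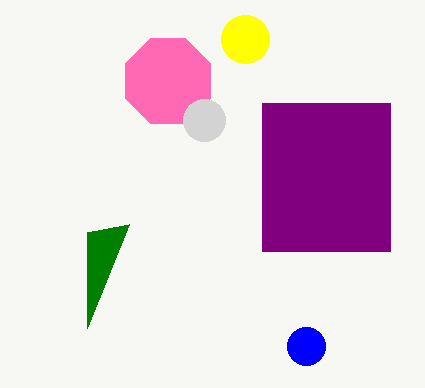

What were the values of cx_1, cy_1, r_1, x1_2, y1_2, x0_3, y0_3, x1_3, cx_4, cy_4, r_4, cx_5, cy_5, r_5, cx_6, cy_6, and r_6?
cx_1 = 306, cy_1 = 346, r_1 = 19, x1_2 = 87, y1_2 = 328, x0_3 = 262, y0_3 = 103, x1_3 = 390, cx_4 = 245, cy_4 = 39, r_4 = 24, cx_5 = 168, cy_5 = 81, r_5 = 46, cx_6 = 204, cy_6 = 120, r_6 = 21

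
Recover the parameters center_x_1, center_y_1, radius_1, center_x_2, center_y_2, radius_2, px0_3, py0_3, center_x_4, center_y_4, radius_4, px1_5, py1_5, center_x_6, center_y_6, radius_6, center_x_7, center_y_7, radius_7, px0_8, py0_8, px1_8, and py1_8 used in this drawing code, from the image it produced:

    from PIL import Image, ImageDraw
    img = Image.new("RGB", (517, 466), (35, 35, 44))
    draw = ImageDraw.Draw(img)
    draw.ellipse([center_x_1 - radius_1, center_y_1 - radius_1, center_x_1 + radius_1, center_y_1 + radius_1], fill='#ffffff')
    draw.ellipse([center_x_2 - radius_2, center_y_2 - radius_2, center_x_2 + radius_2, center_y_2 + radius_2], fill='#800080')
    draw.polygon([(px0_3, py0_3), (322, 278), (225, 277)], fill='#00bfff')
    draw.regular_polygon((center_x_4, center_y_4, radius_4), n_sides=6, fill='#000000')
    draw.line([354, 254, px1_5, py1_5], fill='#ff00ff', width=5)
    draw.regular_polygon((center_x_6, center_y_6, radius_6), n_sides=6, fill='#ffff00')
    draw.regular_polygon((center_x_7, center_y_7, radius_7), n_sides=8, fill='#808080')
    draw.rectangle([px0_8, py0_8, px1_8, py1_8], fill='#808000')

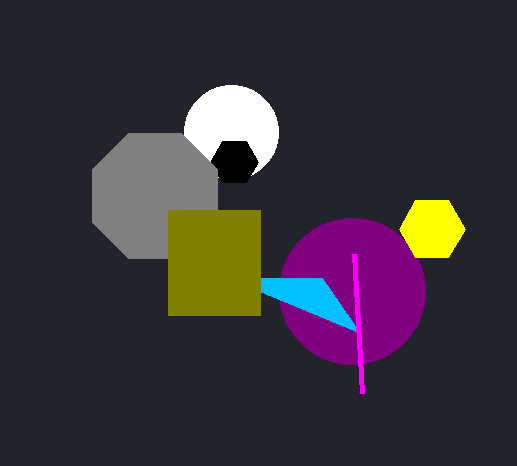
center_x_1 = 231, center_y_1 = 132, radius_1 = 47, center_x_2 = 352, center_y_2 = 291, radius_2 = 73, px0_3 = 360, py0_3 = 333, center_x_4 = 234, center_y_4 = 162, radius_4 = 24, px1_5 = 362, py1_5 = 393, center_x_6 = 432, center_y_6 = 229, radius_6 = 33, center_x_7 = 155, center_y_7 = 196, radius_7 = 68, px0_8 = 168, py0_8 = 210, px1_8 = 260, py1_8 = 315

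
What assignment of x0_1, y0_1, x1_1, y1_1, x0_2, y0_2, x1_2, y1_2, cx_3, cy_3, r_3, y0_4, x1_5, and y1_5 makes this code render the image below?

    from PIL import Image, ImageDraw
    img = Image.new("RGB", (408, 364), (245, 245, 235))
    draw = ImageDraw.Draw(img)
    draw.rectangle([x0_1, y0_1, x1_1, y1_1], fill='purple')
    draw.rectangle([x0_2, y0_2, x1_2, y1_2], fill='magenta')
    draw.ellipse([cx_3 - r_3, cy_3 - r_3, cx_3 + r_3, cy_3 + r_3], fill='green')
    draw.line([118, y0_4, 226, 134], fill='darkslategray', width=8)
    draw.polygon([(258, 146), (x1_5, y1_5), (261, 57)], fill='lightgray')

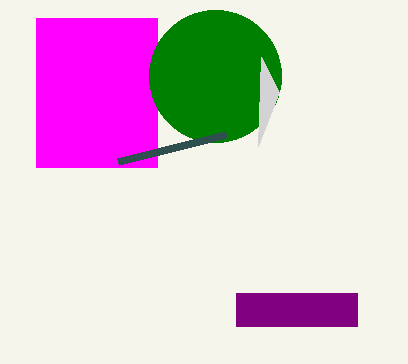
x0_1 = 236; y0_1 = 293; x1_1 = 357; y1_1 = 326; x0_2 = 36; y0_2 = 18; x1_2 = 157; y1_2 = 167; cx_3 = 215; cy_3 = 76; r_3 = 66; y0_4 = 161; x1_5 = 279; y1_5 = 92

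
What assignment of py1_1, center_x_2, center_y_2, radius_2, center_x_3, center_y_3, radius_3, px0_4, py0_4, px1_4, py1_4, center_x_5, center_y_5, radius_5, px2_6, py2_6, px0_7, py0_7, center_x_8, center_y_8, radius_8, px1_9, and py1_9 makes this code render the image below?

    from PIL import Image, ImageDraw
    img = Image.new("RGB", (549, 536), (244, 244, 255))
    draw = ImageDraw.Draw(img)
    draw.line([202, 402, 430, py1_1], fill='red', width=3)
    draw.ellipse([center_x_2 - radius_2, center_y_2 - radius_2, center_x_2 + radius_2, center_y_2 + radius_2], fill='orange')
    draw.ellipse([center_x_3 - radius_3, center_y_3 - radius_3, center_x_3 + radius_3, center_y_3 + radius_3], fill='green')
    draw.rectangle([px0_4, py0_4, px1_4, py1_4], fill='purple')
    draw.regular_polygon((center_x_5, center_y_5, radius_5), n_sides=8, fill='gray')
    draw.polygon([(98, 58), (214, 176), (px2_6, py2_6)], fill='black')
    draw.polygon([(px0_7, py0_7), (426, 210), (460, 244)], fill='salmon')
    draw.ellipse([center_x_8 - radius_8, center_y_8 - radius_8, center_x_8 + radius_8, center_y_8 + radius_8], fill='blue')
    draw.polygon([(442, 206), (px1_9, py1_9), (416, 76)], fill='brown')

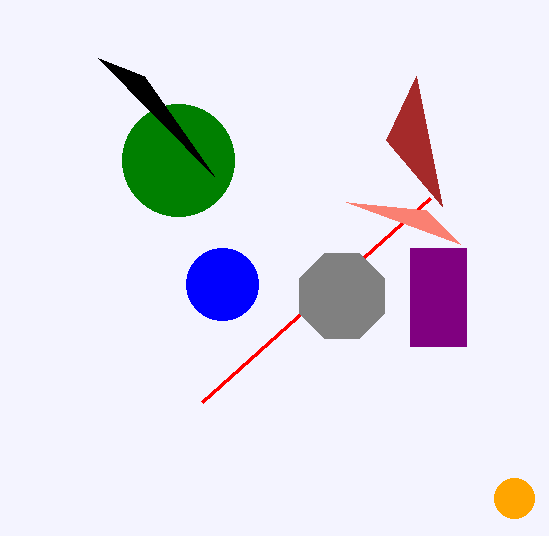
py1_1 = 198; center_x_2 = 514; center_y_2 = 498; radius_2 = 20; center_x_3 = 178; center_y_3 = 160; radius_3 = 56; px0_4 = 410; py0_4 = 248; px1_4 = 466; py1_4 = 346; center_x_5 = 342; center_y_5 = 296; radius_5 = 46; px2_6 = 144; py2_6 = 76; px0_7 = 346; py0_7 = 202; center_x_8 = 222; center_y_8 = 284; radius_8 = 36; px1_9 = 386; py1_9 = 140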